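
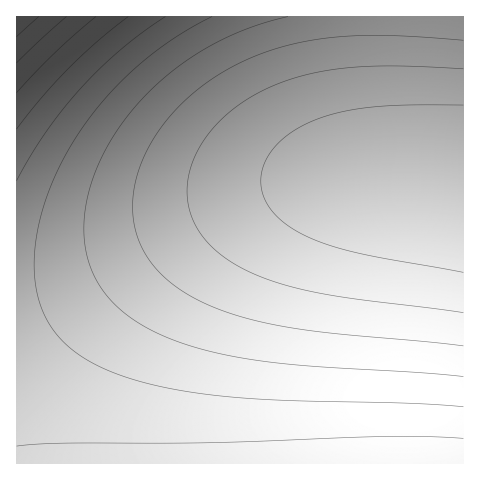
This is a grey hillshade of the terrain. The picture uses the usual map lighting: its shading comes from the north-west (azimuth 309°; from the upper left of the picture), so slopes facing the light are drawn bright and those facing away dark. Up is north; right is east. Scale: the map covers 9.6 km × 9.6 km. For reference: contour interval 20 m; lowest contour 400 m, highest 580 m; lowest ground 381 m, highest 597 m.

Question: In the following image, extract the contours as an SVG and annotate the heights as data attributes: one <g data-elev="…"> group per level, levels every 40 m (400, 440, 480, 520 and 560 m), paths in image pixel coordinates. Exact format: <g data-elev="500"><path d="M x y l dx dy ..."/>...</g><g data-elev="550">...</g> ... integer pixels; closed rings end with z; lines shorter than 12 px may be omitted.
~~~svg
<g data-elev="400"><path d="M463 272l-103-19-27-7-24-8-21-12-15-13-9-16-3-16 4-19 12-17 17-15 24-11 26-8 31-4 35-2 53 0"/></g><g data-elev="440"><path d="M463 346l-168-18-46-9-38-13-17-8-16-10-14-11-11-12-9-13-6-14-4-15-1-16 1-20 6-20 9-20 12-20 16-18 17-17 21-15 22-13 21-9 23-8 25-6 26-4 54-2 77 5"/></g><g data-elev="480"><path d="M463 407l-54-4-151-4-47-4-40-6-42-11-34-14-26-17-19-21-8-15-5-18-3-20 1-21 3-22 5-23 9-24 11-23 13-22 14-21 17-21 18-19 20-17 21-17 22-14 24-12"/></g><g data-elev="520"><path d="M17 129l25-32 27-29 29-27 30-24"/></g><g data-elev="560"><path d="M17 63l49-46"/></g>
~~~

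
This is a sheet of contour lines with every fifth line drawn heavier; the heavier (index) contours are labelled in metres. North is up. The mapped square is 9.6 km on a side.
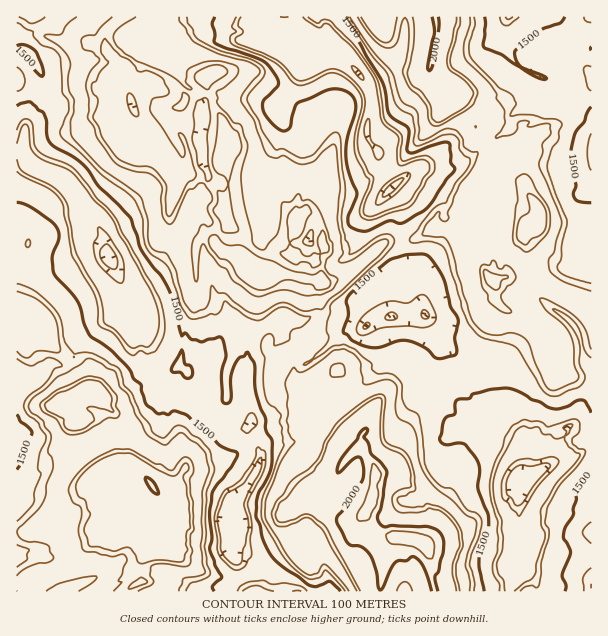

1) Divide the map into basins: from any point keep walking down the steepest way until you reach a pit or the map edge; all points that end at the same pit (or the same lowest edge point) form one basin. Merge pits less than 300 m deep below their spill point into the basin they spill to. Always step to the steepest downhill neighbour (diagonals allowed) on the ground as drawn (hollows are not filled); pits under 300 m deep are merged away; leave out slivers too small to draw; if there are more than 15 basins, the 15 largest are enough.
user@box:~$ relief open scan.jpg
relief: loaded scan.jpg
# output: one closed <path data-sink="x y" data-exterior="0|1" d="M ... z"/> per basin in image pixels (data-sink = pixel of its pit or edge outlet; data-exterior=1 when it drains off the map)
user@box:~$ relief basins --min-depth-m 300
<path data-sink="522 485" data-exterior="0" d="M477 127l-2 1 1 7 10 18 6 5 12-2-12 16-12 4-2 6-10 12 0 7-5 6 1 15-12 13-11-6-10 0-17 11-30 2-30 26-10 4-9 8-14 2-2 3 0 18 3 11-6 13-10 11 6 9-11 6-6 10-1 9 8 12 14 3-4 8-5 25 0 6 7 15 18 5 13 8 3 4-12-7-7 0-11-5-15 5-3 7 12 22 9 10 5-1-6 11-11-1-22 12-3 8 5 15 13 20 7 0 38-18 12-14 1 8-5 13 1 21 8 17 4 3 12 0 1 8 210 0 1-280-13-11-21-6-24-17-28-2 4-6 13-12 3-9-3-15 1-4 6-4 6 0 4-4 0-10-4-8-10-13 0-6-6-15-2-21-11-1-4 4-5-1-12-11-4-9z"/><path data-sink="108 257" data-exterior="0" d="M122 16l-106 1 0 514 14 1 14-4 6 0 10 4 29-2 6-2 19-2 20-9 12 1 9 5 6-1 5 9-3 17-4 5-10 1-7 6 0 21-8 3-6 8 252 0 0-7-12-1-12-20-1-21 5-13-1-8-12 14-38 18-7 0-13-20-5-15 3-8 22-12 11 1 5-9-4-1-9-10 0-3-10-12-2-10 14-9 29 7-11-7-18-5-7-15 0-6 5-25 4-8-14-3-8-12 1-9 6-10 11-6-6-9 10-11 6-13-3-11 1-21-33-8-27 3-11-6-18-17-9-2-10-13-17-16-12-1-13-7-1-5 6-30-7-12 0-4-21-24-16 2-15-17-2-14-5-6 0-25 7-9 2-8-10-12-4-13 5-9 13-10z"/><path data-sink="392 188" data-exterior="0" d="M435 16l-302 1 8 14 23-1 8 12 0 6 6 5 2 10 9 9 16 8 7 18 2 10 10 17 2 31 19 8 16 4 17 14 2 16 10 13 9 7 4-6 6 0 9 7 4 11 2 19-16 21-1 9 23 3 29-17 25-23 30-2 17-11 10 0 11 6 12-13-1-15 5-6 0-7 7-8 5-10 12-4 10-13-1-2-12 0-11-17-3-12 7-1 5-4 0-6-7-9-22-12-28-22 0-11 6-24z"/><path data-sink="509 17" data-exterior="1" d="M591 16l-154 0-1 23-6 24 0 11 7 6 25 18 11 5 14 14 0 6-9 5 4 3 4 9 6 6 9 6 6-4 11 1 2 21 6 15 0 6 12 16 2 15-4 4-6 0-6 4-1 4 3 15-3 9-13 12-4 6 28 2 21 16 24 7 12 11z"/>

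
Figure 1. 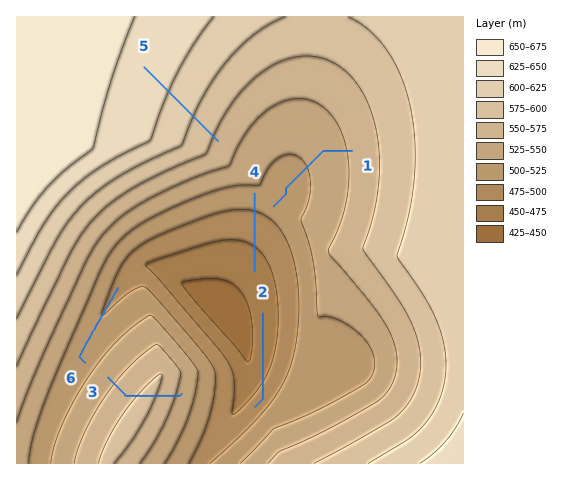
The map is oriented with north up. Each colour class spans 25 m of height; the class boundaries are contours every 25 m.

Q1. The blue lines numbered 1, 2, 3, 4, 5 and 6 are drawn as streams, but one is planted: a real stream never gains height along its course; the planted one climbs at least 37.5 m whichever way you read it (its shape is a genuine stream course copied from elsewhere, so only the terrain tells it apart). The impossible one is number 3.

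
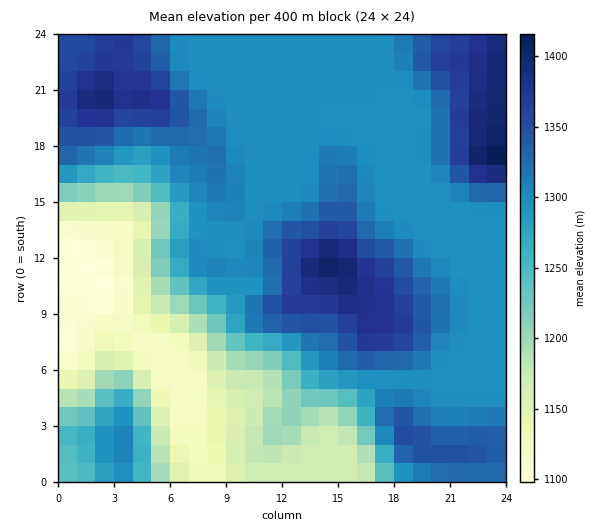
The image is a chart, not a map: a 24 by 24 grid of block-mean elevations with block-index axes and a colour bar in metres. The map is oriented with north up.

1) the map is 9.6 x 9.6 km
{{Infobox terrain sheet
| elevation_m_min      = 1100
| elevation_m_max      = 1420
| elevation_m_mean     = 1280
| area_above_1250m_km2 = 66.5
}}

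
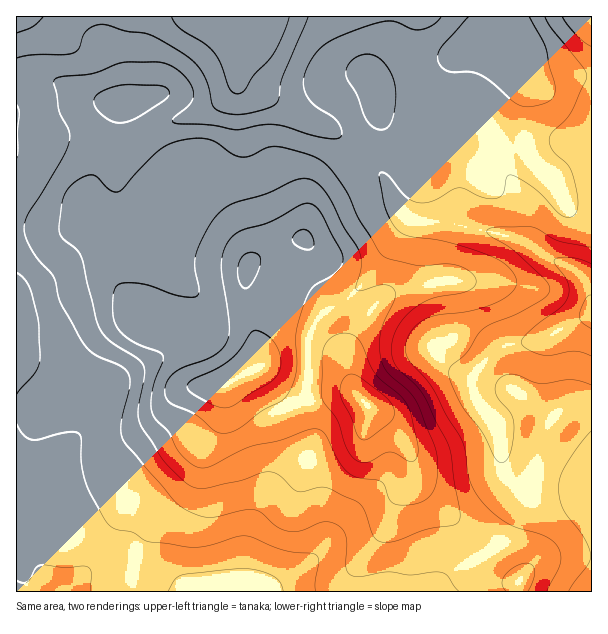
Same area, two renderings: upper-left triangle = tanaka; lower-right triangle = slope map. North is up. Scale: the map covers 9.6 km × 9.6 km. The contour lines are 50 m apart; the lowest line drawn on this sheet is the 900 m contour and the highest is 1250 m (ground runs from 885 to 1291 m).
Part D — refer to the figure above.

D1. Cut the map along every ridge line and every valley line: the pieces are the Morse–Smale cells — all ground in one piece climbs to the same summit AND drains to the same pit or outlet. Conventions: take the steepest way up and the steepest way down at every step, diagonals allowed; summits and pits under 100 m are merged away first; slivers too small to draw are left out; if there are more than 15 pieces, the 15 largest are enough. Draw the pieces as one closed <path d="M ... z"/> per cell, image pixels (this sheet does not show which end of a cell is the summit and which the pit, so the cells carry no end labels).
<path d="M591 16l-109 0 0 33-12 0-17 7-39 8-31 14-5 5 0 40-16 23-46 42-8 19-4 32-17 3-30 16-9 8-2 10 1 24 11 44 0 24 6 4 16 24 7 7 9 1 40-10 18 0 15 14 17 10 17 20 7 15 5 21 6 14 10 11 39 35 20 32 11 11 12 5 7-1-1 11 73-1z"/><path d="M89 224l-9 0-18 6-18 0-11-2-17 0 1 364 501-1 0-9-17-5-11-11-20-32-39-35-10-11-6-14-5-21-7-15-17-20-17-10-15-14-18 0-46 10-10-8-16-24-6-4-10 4-27 14-9-2-6-7-14-39-7-7-12-5-23-1-7-3-7-7-22-39-10-34-6-9z"/><path d="M480 16l-463 0-1 211 46 3 18-6 12 2 12 16 10 34 22 39 7 7 7 3 23 1 12 5 7 7 6 12 12 31 9 5 6-1 34-19-3-33-10-42 0-15 2-10 9-8 22-12 25-7 4-32 8-19 46-42 16-23 0-40 5-5 31-14 39-8 17-7 12 0z"/>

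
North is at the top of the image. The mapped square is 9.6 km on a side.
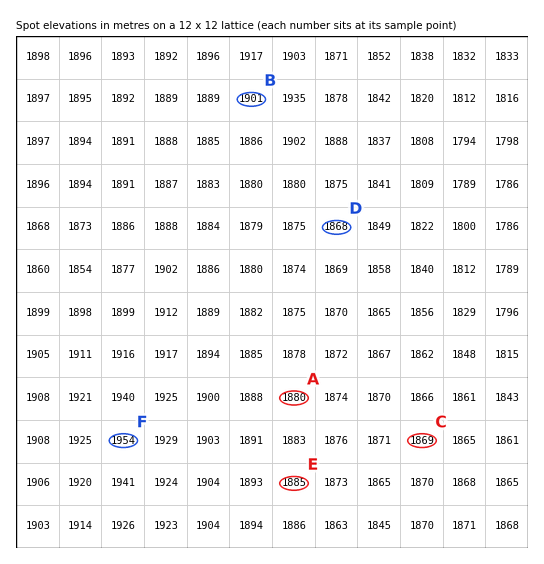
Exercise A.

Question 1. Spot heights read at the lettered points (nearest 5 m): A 1880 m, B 1900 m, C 1870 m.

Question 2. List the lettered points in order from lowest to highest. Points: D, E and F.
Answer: D E F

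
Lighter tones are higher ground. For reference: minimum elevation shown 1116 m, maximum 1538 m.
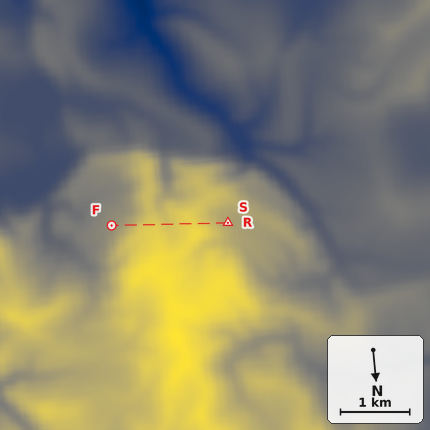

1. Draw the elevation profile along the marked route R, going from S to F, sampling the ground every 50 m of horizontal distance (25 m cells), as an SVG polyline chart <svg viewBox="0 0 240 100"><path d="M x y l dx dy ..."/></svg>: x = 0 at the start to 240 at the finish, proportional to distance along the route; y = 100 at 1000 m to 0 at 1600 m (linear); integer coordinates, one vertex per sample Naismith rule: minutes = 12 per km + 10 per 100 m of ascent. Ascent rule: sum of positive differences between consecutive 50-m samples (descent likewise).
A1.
<svg viewBox="0 0 240 100"><path d="M0 32l7-1 7-1 7-2 8-2 7-2 7-2 7-2 7-1 7-2 7 0 8 0 7 0 7 1 7 1 7 1 7 1 7 1 8 0 7-1 7-1 7-1 7 0 7 0 7 1 8 2 7 2 7 3 7 3 7 3 7 2 7 2 8 1 7 2 4 0"/></svg>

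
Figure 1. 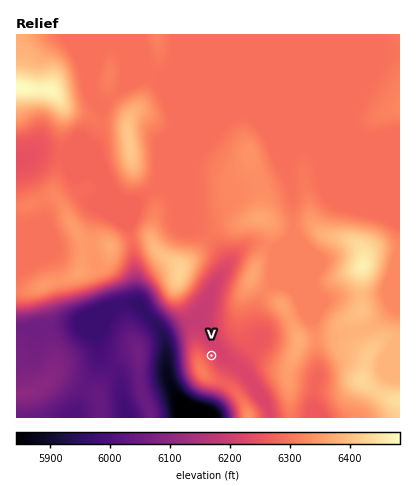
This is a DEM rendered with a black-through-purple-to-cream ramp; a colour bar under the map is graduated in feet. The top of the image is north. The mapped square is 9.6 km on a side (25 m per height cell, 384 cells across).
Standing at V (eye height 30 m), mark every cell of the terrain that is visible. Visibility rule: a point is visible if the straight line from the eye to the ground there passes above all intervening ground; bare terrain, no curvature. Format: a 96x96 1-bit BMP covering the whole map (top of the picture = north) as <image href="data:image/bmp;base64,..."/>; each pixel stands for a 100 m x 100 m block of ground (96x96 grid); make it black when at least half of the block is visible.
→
<image width="96" height="96" href="data:image/bmp;base64,Qk2+BAAAAAAAAD4AAAAoAAAAYAAAAGAAAAABAAEAAAAAAIAEAAATCwAAEwsAAAIAAAAAAAAA////AAAAAAD/8AAAAAABwfgAAB7/+AAAAAAB4/gAAB7/+AAAAAAB//AAAD7//AAAAAAB//AAAH7//gAAAAAD//AAAf///wAAAAAD//AAAfj//4AAAAAH//AAPAD//8AAAAAH//AAPAD//+AAAAAf//AAfAD//+AAAAB///AAfAD//+AAAAH///AAfAD///AAAAP///AAPgD///AAAAP///AAPgD///gAAAf///gAHgD///gAAAf///gADgD///wAAAf///gABwD///8AAAf///wAAwD////gAA////wAAQD////4AA////wAAAD////8AA////4AAAD////+AB////wAAAD////+AB////wAAAD////+AD////wAAAD////+AP////gAAAD////+Af////gAAAD////+B/////AACAD/////H/////AAHAD//////////+AAHAD/////z////8AAHAD/////h////8AAHAD/////B////wAAHAAP////A////gAAHAAD////A///+AAAPgAB////Af//8AAAfgAAB///AP/94AAAfgAAAf//AH/84AAA/gAAAP/+AD/+AAAAfgAAAOf+AD/+AAAAfAAAAGP8AB//AAAAfAAAAEH8AAf/gAAAPAAAAEH8AAP/gAAAPAAAAAH4AAD/wAAAPAAAAAD4AAD/wAAH/AAAAADwAAD/4AA/+AAAAABwAAD/4AB/8AAAAAAAAAD/8AD/gAAAAAAAAAD/+ADwAAAAAAAAAAD//ADgAAAAAAAAAAD//gDAAAAAAAAAAAD4fAAAAAAAAAAAAADwAAAAAAAAAAAAAAHwAAAAAAAAAAAAAAHwAAAAAAAAAAAAAAH4AAAAAAAAAAAAAAH4AAAAAAAAAAAAAAH4AAAAAAAAAAAAAAH4AAAAAAAAAAAAAAH8AAAAAAAAAAAAAAH8AAAAAAAAAAAAAAHsAAAAAAAAAAAAAAHEAAAAAAAAAAAAAAEEAAAAAAAAAAAAAAACAAAAAAAAAAAAAAACAAAAAAAAAAAAAAAAAAAAAAAAAAAAAAAAAAAAAAAAAAAAAAAAAAAAAAAAAAAAAAAAAAAAAAAAAAAAAAAAAAAAAAAAAAAAAAAAAAAAAAAAAAAAAAAAAAAAAAAAAAAAAAAAAAAAAAAAAAAAAAAAAAAAAAAAAAAAAAAAAAAAAAAcAAAAAAAAAAAAAAD8AAAAAAAAAAAAAAD8AAAAAAAAAAAAAAD8AAAAAAAAAAAAAAD8AAAAAAAAAAAAAAD8AAAAAAIAAAAAAAD8AAAAAAIAAAAAAAD8AAAAAAYAAAAAAADgAAAAAAYAAAAAAAAAAAAAAAYAAAAAAAAAAAAAAAYAAAAAAAAAAAAAAAYAAAAAAAAAAAAAAAYAAAAAAAAAAAAAAAYAAAAAAAAAAAAAAAYAAAAAAAAAAAAAAAYAAAAAAAAAAAAAAAYAAAAAAAAAAAAAAAYAAAAAAAAAAAAAAAYAAAAAAAAAAAAAAA4AAAAAAAAAAAAAAA4AAAAAAAAAAAAAAA8AAAAAAAA="/>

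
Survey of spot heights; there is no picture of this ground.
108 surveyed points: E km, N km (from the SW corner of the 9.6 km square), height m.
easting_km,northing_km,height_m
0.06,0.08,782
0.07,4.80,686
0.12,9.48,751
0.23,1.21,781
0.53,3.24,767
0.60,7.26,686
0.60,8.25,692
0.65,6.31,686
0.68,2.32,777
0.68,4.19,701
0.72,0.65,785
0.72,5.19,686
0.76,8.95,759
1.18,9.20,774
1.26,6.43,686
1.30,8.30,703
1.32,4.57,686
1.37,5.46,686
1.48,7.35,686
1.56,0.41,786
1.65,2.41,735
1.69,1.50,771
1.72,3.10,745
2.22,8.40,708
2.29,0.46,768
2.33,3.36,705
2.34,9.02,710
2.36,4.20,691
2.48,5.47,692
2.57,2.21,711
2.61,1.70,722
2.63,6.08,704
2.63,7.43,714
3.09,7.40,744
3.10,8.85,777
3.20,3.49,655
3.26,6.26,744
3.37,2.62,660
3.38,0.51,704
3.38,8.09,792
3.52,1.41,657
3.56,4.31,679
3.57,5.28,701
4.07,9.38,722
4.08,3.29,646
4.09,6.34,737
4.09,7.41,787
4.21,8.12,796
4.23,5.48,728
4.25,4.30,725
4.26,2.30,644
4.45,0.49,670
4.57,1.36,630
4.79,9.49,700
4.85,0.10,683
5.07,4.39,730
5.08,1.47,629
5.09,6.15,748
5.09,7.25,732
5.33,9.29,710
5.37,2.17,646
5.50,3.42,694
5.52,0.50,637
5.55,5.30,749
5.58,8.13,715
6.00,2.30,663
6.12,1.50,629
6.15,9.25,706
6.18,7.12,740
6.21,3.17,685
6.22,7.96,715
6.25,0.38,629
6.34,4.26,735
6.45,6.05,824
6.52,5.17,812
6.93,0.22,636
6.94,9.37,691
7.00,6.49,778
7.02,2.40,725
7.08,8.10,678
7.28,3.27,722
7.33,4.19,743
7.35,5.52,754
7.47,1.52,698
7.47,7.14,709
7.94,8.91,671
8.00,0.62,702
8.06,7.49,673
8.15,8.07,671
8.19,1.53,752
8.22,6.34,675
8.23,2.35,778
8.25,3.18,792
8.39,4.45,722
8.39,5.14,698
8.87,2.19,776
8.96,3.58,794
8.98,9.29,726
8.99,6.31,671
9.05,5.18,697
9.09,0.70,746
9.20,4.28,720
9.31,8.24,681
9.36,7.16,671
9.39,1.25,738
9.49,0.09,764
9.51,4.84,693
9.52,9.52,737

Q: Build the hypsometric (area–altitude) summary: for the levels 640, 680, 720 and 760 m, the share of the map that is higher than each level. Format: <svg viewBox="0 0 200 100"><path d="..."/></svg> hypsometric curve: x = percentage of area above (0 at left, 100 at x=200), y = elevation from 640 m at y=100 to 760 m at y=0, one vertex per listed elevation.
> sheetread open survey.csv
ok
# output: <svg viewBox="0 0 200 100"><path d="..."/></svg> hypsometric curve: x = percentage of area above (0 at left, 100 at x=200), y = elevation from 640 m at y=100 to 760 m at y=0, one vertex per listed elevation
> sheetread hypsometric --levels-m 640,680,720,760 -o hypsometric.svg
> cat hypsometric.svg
<svg viewBox="0 0 200 100"><path d="M190 100l-34-33-69-34-49-33"/></svg>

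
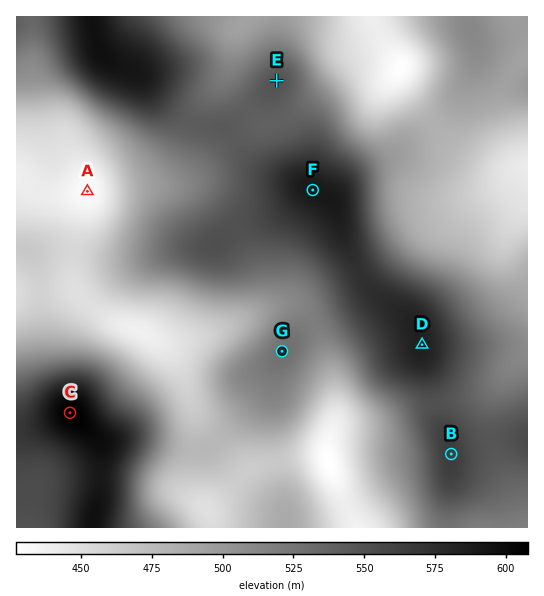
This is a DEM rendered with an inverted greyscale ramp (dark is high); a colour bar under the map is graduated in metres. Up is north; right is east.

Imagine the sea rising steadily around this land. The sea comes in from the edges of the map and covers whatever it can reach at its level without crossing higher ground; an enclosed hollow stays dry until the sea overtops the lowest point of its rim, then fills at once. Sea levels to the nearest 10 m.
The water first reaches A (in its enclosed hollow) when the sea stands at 440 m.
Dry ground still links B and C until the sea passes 480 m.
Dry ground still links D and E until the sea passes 540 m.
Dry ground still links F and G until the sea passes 520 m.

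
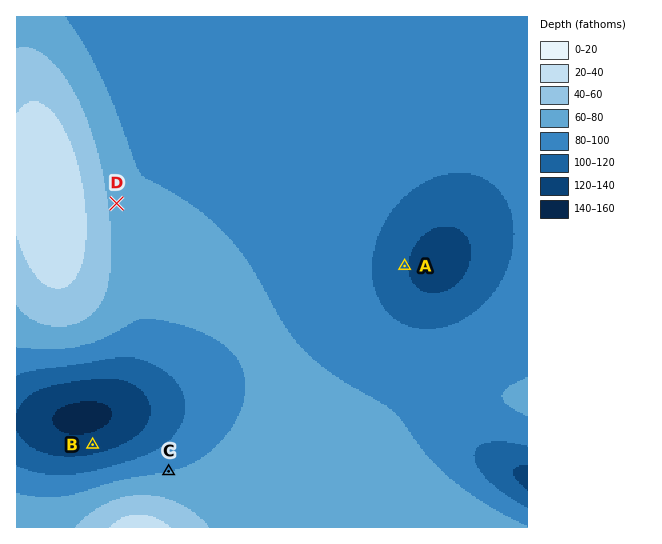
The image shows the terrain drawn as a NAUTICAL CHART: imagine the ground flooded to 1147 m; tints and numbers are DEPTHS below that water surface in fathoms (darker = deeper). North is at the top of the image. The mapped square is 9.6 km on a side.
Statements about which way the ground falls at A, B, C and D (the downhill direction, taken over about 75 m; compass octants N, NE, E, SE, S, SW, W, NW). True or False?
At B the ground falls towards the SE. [False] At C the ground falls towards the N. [True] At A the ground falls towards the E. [True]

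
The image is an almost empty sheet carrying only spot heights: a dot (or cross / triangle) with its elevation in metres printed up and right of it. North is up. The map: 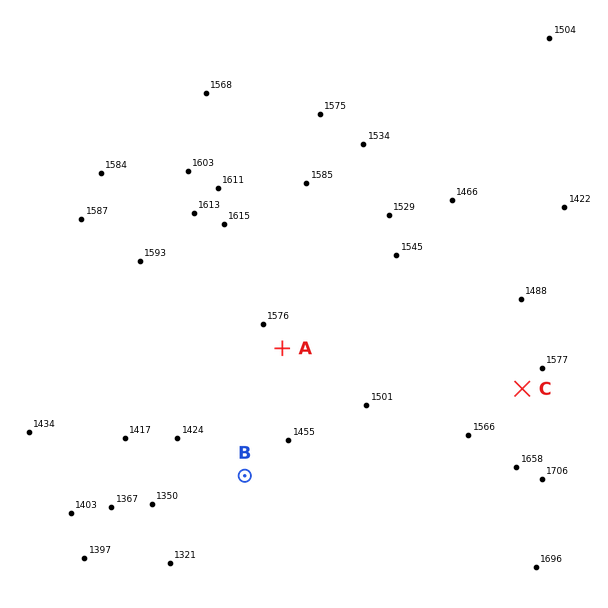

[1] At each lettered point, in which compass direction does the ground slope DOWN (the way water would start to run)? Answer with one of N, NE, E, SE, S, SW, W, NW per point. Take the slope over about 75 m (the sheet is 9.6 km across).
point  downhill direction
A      S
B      SW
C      NW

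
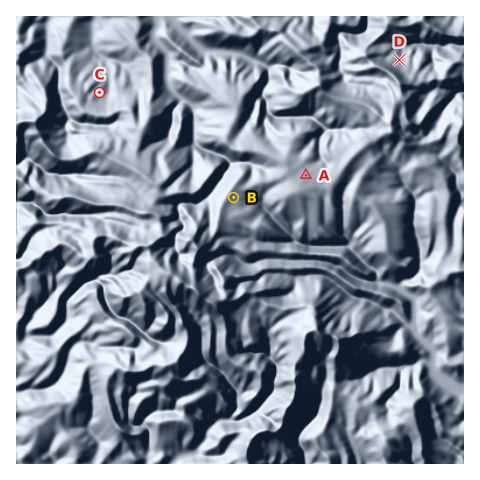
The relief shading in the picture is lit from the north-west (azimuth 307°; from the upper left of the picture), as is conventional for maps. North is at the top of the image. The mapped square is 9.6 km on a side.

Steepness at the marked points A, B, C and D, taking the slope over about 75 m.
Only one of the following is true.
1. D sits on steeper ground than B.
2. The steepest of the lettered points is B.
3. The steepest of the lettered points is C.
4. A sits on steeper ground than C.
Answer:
1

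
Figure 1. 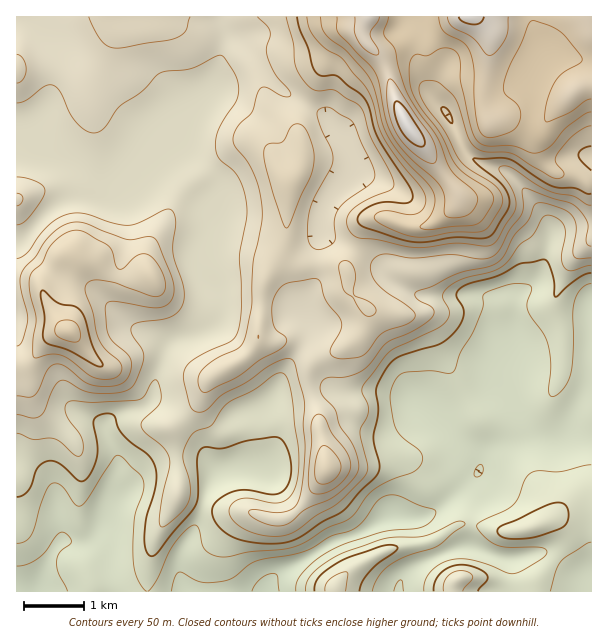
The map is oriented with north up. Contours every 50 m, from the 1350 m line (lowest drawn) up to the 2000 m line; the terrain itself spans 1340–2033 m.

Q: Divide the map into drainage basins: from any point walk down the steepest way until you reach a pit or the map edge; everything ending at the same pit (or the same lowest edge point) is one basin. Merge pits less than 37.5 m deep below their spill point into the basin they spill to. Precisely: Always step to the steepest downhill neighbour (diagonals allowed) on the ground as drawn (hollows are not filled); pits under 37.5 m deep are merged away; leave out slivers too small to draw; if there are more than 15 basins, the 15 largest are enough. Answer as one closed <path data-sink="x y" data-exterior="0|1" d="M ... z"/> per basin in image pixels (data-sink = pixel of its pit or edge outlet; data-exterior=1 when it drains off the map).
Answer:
<path data-sink="266 591" data-exterior="1" d="M591 16l-575 1 0 348 13-1 11-16 13-12 9-5 7 0 15 17 15 16 6 3 8 0 27-13 12-2 16 4 35 20 9 1-6 6-7 19-29 24 5 15 3 26 0 28-26 51-4 24-1 22 186 0 4-8 10-12 40-22 45-9 27-17 17 0 30 8 25-4 21-10 21-19 11-5 8 0z"/><path data-sink="36 591" data-exterior="1" d="M69 331l-7 0-9 5-13 12-11 16-13 2 0 225 130 1 6-46 26-51 0-28-3-26-5-15 29-24 6-16 6-8-26-11-17-11-16-4-12 2-27 13-8 0-6-3z"/><path data-sink="399 591" data-exterior="1" d="M554 522l-9 0-14 6-22 4-33-8-17 0-27 17-40 7-21 10-24 14-10 12-3 7 118 1 2-8 5-6 6-1 26 1 15 5 22 0 8-4 23-28 3-15-3-9z"/><path data-sink="591 591" data-exterior="1" d="M591 494l-7 0-11 5-21 19-5 3 7 1 5 5 3 13-8 18-18 20 0 14 56-1z"/>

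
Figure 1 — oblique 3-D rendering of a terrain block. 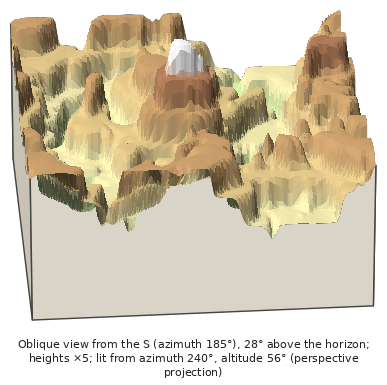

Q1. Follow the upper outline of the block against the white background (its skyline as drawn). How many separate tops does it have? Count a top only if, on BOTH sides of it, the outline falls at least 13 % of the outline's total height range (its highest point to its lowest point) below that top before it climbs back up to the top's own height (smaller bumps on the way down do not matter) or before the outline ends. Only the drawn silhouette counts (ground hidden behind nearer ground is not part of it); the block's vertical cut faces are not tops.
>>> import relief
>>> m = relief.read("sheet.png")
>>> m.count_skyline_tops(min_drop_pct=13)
2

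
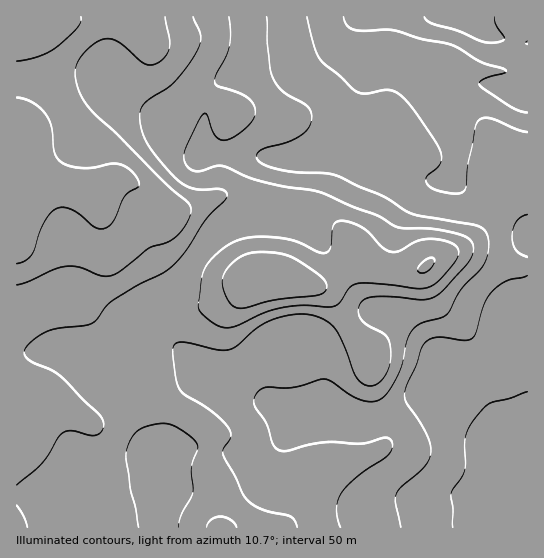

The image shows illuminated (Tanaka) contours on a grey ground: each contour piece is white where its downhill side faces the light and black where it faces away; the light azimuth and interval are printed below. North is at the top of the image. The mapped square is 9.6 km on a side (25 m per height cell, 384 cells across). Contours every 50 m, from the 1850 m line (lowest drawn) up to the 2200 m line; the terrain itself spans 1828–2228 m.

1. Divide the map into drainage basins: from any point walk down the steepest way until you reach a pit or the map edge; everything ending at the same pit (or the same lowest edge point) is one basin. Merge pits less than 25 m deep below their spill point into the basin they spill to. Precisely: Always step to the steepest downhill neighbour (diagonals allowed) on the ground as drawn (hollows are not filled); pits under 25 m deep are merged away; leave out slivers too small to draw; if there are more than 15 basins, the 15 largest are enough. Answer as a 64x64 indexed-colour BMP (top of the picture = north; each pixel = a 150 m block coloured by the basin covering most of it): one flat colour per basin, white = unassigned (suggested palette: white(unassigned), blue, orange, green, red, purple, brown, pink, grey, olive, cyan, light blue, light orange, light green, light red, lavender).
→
<image width="64" height="64" href="data:image/bmp;base64,Qk12CAAAAAAAAHYAAAAoAAAAQAAAAEAAAAABAAQAAAAAAAAIAAATCwAAEwsAABAAAAAAAAAA////ALR3HwAOf/8ALKAsACgn1gC9Z5QAS1aMAMJ34wB/f38AIr28AM++FwDox64AeLv/AIrfmACWmP8A1bDFABERERERERERERERERERERERIiIiIiIiIiIiIiIiIiIiERERERERERERERERERERERESIiIiIiIiIiIiIiIiIiIRERERERERERERERERERERERIiIiIiIiIiIiIiIiIiIhERERERERERERERERERERERESIiIiIiIiIiIiIiIiIiERERERERERERERERERERERERIiIiIiIiIiIiIiIiIiIRERERERERERERERERERERERESIiIiIiIiIiIiIiIiIhEREREREREREREREREREREREREiIiIiIiIiIiIiIiIiERERERERERERERERERERERERERIiIiIiIiIiIiIiIiIRERERERERERERERERERERERERERIiIiIiIiIiIiIiIhERERERERERERERERERERERERERERESIiIiIiIiIiIiEREREREREREREREREREREREREREREREiIiIiIiIiIiIRERERERERERERERERERERERERERERESIiIiIiIiIiIhERERERERERERERERERERERERERERERIiIiIiIiIiIiEREREREREREREREREREREREREREREREiIiIiIiIiIiIRERERERERERERERERERERERERERERESIiIiIiIiIiIhERERERERERERERERERERERERERERESIiIiIiIiIiIiERERERERERERERERERERERERERERERIiIiIiIiIiIiIREREREREREREREREREREREREREREREiIiIiIiIiIiIhERERERERERERERERERERERERERERESIiIiIiIiIiIiERERERERERERERERERERERERERERERIiIiIiIiIiIiIREREREREREREREREREREREREREREREiIiIiIiIiIiIhERERERERERERERERERERERERERERESIiIiIiIiIiIiERERERERERERERERERERERERERERERIiIiIiIiIiIiIRERERERERERERERERERERERERERERESIiIiIiIiIiIhERERERERERERERERERERERERERERERIiIiIiIiIiIiERERERERERERERERERERERERERERERESIiIiIiIiIiIREREREREREREREREREREREREREREREREiIiIiIiIiIhERERERERERERERERERERERERERERERESIiIiIiIiIiERERERERERERERERERERERERERERERERIiIiIiIiIiIREREREREREREREREREREREREREREREREiIiIiIiIiIhERERERERERERERERERERERERERERERESIiIiIiIiIiEREREREREREREREREREREREREREREREREiIiIiIiIiIREREREREREREREREREREREREREREREREREiIiIiIiIhERERERERERERERERERERERERERERERERERIiIiIiIiERERERERERERERERERERERERERERERERERERIiIiIiIRERERERERERERERERERERERERERERERERERERIiIiIhERERERERERERERERERERERERERERERERERERERIiIiEREREREREREREREREREREREREREREREREREREREiIiIRERERERERERERERERERERERERERERERERERERERIiIhERERERERERERERERERERERERERERERERERERERESIiEREREREREREREREREREREREREREREREREREREREREiIRERERERERERERERERERERERERERERERERERERERESIhEREREREREREREREREREREREREREREREREREREREREiERERERERERERERERERERERERERERERERERERERERERERERERERERERERERERERERERERERERERERERERERERERERERERERERERERERERERERERERERERERERERERERERERERERERERERERERERERERERERERERERERERERERERERERERERERERERERERERERERERERERERERERERERERERERERERERERERERERERERERERERERERERERERERERERERERERERERERERERERERERERERERERERERERERERERERERERERERERERERERERERERERERERERERERERERERERERERERERERERERERERERERERERERERERERERERERERERERERERERERERERERERERERERERERERERERERERERERERERERERERERERERERERERERERERERERERERERERERERERERERERERERERERERERERERERERERERERERERERERERERERERERERERERERERERERERERERERERERERERERERERERERERERERERERERERERERERERERERERERERERERERERERERERERERERERERERERERERERERERERERERERERERERERERERERERERERERERERERERERERERERERERERERERERERERERERERERERERERERERERERERERERERERERERERERERERERERERERERERERERERERERERERERERERERERERERERERERERERERERERERERERERERERERERERERERERERERERERERERERERERERERERERERERERERERERERERERERERERERERERERERERERERERERERERER"/>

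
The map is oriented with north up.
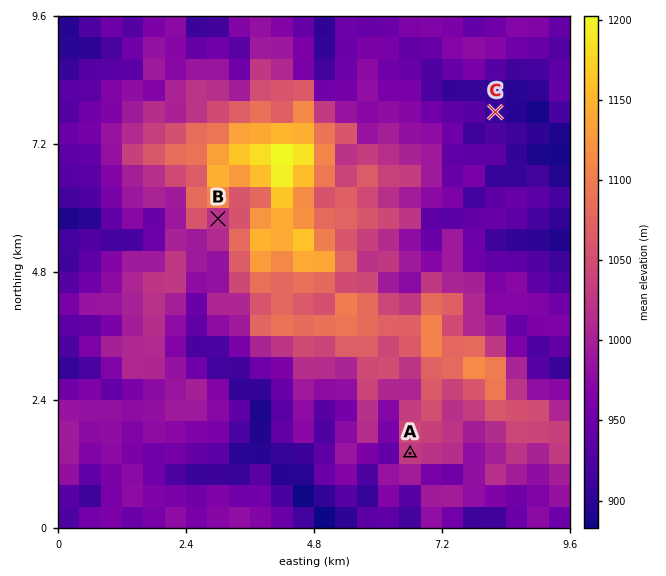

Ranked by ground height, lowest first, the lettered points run C B A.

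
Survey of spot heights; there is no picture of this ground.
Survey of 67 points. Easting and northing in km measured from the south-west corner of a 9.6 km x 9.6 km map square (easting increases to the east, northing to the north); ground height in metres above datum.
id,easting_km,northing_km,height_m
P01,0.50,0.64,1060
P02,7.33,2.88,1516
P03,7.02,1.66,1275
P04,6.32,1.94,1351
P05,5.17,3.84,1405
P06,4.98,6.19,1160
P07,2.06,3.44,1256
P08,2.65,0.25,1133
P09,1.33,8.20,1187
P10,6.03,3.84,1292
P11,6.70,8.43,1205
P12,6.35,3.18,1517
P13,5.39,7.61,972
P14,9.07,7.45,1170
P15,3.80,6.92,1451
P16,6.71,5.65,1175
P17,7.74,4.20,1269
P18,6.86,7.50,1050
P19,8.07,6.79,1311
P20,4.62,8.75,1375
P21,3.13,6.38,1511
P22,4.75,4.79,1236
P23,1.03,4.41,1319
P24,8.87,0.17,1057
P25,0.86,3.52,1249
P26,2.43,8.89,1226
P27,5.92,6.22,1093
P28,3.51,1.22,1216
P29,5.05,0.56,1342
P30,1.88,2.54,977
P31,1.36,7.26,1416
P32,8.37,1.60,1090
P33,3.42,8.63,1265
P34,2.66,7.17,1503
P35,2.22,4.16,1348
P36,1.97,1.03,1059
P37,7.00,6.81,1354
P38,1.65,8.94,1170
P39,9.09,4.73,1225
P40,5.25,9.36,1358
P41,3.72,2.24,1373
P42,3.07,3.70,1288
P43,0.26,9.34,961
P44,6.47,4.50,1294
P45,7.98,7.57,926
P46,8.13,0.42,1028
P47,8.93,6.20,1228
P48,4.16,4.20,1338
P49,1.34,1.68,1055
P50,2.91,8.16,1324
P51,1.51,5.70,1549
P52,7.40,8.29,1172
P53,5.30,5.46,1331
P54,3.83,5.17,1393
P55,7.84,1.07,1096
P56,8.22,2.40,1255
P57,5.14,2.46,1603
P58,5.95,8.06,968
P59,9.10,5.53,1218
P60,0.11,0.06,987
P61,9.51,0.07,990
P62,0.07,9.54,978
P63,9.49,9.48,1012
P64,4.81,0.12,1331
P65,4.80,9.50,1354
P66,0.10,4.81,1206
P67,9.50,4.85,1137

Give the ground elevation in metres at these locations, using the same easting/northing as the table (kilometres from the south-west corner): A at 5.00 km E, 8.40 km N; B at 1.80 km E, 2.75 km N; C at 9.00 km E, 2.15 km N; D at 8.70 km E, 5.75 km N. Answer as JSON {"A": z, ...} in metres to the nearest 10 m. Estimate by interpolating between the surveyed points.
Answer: {"A": 1200, "B": 1000, "C": 1040, "D": 1270}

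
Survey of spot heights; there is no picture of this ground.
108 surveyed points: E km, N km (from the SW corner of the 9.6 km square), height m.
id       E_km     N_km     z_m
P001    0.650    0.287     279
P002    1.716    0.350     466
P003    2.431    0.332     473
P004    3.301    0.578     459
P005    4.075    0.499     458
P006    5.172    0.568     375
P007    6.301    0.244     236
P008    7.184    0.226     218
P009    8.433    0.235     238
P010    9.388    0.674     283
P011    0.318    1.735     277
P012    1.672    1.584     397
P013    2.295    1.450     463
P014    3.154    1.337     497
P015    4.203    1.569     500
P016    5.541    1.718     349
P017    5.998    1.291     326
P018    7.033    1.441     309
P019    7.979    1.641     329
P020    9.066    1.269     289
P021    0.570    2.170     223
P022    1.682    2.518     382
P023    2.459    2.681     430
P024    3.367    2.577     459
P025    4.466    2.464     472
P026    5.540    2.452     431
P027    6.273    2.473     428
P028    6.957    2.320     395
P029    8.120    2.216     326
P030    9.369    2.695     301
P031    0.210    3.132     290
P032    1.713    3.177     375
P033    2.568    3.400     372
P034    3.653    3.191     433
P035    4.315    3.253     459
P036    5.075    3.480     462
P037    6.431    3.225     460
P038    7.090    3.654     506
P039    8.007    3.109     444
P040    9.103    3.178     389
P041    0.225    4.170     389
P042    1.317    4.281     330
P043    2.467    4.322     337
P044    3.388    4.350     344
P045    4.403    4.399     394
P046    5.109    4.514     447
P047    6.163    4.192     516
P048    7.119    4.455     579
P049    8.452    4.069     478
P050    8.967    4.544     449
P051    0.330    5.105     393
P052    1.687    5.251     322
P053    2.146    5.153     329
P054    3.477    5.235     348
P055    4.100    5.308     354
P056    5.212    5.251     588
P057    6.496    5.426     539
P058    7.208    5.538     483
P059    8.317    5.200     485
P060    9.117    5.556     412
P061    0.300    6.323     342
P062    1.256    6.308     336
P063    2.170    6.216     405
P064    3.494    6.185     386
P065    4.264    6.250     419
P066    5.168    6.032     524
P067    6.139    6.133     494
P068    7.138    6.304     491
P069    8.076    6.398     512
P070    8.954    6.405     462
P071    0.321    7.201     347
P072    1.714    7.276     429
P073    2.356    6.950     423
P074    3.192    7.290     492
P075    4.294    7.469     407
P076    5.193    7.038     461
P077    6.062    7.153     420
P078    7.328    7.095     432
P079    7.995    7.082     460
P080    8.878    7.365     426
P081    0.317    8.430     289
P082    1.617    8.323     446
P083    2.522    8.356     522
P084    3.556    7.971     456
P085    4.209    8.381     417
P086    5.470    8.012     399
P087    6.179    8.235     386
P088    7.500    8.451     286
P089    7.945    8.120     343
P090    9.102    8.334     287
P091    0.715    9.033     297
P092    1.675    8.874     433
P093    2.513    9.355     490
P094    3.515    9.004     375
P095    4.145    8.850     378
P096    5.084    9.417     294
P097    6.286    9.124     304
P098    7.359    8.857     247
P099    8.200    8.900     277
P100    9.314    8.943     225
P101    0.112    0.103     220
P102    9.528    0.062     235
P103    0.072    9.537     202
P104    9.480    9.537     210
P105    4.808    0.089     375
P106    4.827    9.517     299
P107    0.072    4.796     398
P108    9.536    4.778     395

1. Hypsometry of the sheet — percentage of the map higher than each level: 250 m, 94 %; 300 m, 86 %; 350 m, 68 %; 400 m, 48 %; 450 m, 29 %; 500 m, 10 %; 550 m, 3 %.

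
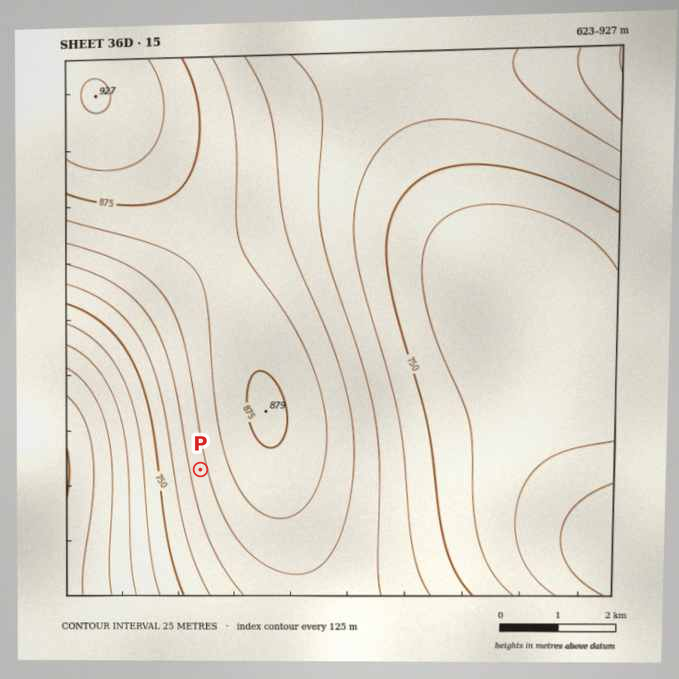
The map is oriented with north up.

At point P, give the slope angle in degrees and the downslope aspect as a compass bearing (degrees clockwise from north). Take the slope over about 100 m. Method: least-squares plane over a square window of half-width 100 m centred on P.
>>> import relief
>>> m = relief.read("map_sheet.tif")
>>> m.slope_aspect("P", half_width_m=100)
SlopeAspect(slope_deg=5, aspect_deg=258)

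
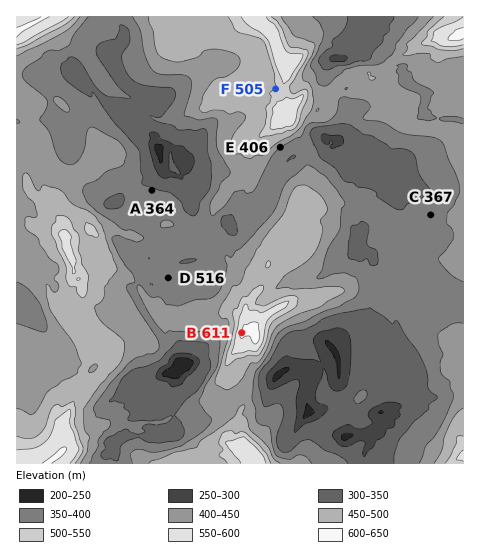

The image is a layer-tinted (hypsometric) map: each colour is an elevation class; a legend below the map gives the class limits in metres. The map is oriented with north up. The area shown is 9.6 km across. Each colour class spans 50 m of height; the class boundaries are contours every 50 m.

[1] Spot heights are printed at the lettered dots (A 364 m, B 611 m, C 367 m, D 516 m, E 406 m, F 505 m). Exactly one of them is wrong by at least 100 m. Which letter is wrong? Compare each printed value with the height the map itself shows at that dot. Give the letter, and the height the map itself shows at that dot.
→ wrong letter D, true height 366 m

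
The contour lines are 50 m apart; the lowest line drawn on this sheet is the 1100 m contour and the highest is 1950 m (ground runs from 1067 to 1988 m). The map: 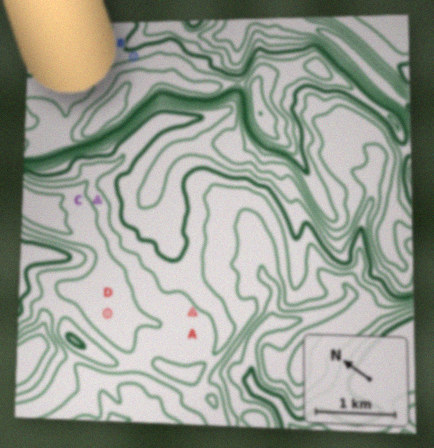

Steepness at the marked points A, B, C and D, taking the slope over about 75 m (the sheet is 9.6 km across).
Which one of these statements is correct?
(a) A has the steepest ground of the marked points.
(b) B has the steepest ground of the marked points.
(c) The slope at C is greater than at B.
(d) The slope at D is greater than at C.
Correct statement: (b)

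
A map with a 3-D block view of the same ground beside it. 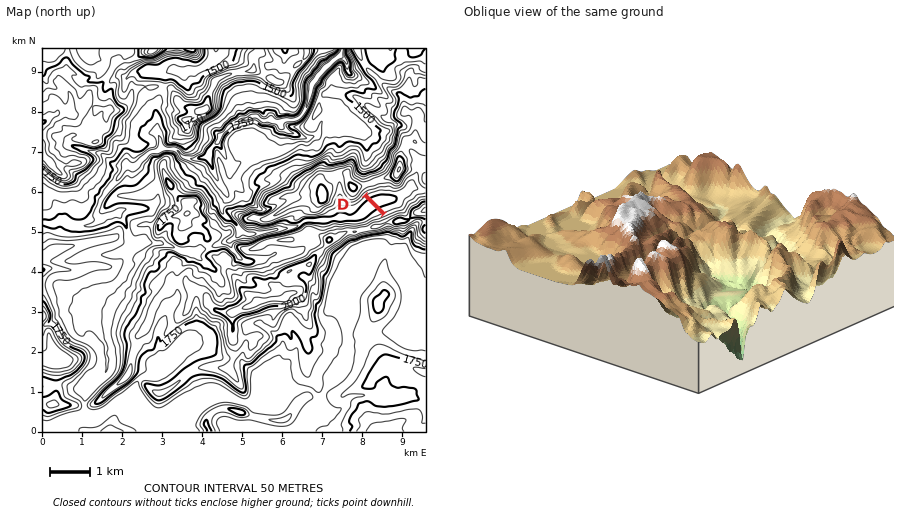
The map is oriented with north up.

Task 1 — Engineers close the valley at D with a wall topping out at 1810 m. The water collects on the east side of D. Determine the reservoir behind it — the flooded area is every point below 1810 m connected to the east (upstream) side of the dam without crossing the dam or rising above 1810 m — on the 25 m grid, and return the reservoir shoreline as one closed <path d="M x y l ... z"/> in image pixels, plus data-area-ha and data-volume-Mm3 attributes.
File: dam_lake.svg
<path d="M414 178l-6 2-3 6-7 4-4 1-14-2-13 5 19 19 8-4 6-1 8-10 2-1 4-5 6-2-6-12z" data-area-ha="51" data-volume-Mm3="20.45"/>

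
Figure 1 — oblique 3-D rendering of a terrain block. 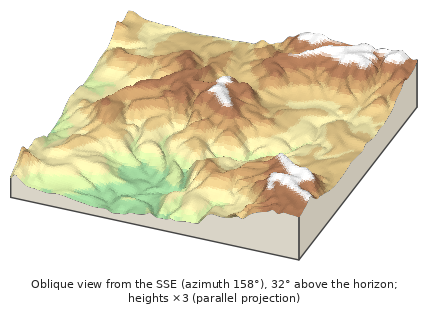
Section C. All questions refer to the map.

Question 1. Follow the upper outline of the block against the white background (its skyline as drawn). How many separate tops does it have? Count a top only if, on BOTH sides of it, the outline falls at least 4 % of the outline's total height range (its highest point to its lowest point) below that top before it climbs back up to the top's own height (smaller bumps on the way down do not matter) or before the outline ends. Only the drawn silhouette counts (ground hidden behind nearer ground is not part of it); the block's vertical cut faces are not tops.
2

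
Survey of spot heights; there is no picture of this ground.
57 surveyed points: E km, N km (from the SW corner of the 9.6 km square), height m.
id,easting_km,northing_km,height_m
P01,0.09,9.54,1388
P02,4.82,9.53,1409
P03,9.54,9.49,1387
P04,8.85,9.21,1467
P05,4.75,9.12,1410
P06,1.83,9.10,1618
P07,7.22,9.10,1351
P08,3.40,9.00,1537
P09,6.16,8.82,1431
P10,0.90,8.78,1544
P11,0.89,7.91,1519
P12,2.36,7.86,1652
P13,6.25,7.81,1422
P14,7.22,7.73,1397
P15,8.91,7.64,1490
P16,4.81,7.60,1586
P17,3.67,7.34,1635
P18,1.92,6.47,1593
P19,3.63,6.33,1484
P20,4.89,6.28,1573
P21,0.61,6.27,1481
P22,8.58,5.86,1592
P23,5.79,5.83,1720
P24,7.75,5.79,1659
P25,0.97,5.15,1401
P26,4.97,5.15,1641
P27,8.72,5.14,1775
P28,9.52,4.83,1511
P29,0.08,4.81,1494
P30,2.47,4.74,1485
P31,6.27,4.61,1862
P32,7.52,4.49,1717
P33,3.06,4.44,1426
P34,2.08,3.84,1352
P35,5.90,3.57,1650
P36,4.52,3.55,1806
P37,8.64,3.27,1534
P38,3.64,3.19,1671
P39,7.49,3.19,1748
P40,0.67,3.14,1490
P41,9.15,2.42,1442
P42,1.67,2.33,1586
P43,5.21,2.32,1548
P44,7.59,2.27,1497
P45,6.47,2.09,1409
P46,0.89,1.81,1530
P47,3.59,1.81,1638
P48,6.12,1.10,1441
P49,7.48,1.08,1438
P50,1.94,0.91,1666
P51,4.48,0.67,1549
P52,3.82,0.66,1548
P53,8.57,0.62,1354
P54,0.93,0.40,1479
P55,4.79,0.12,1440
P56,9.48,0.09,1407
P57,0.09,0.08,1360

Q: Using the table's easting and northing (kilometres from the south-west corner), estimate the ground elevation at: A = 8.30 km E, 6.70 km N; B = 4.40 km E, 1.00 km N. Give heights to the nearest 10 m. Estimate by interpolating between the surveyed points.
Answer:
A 1540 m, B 1470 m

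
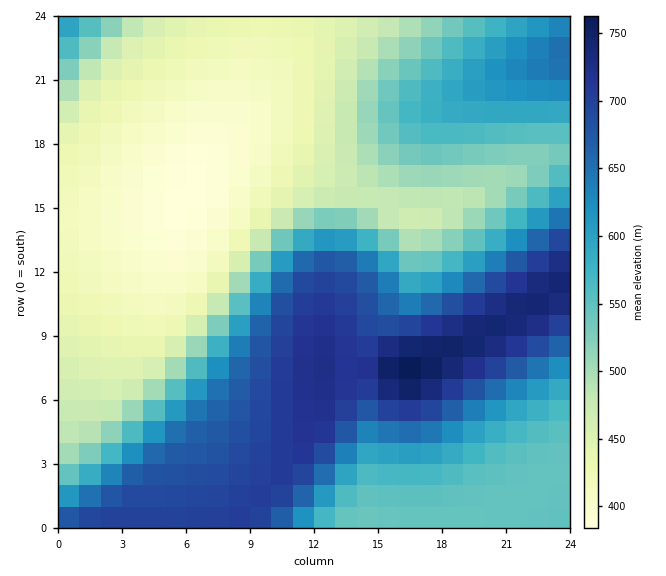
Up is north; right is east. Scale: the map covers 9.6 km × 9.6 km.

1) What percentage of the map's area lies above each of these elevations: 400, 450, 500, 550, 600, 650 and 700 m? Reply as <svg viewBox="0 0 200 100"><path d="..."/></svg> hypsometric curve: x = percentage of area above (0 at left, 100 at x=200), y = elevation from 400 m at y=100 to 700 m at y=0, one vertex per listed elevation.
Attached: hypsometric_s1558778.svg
<svg viewBox="0 0 200 100"><path d="M188 100l-41-17-23-16-27-17-25-17-19-16-28-17"/></svg>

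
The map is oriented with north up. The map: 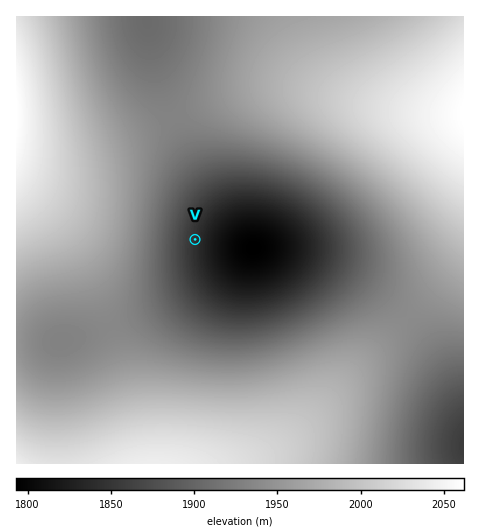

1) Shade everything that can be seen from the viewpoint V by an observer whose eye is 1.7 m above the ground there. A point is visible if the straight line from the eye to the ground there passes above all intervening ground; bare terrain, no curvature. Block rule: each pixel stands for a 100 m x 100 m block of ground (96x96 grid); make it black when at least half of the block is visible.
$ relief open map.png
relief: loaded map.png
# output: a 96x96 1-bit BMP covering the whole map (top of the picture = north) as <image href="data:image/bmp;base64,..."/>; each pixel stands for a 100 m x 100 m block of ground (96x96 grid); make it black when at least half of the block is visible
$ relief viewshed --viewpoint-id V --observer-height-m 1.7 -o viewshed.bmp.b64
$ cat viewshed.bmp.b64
<image width="96" height="96" href="data:image/bmp;base64,Qk2+BAAAAAAAAD4AAAAoAAAAYAAAAGAAAAABAAEAAAAAAIAEAAATCwAAEwsAAAIAAAAAAAAA////AAAAAAAAAAAAAAAAAAAAAAAAAAAAAAAAAAAAAAAAAAAAAAAAAAAAAAAAAAAAAAAAAAAAAAAAAAAAAAAAAAAAAAAAAAAAAAAAAAAAAAAAAAAAAAAAAAAAAAAAAAAAAAAAAAAAAAAAAAD//+AAAAAAAAAAAA////4AAAAAAAAAAAf////AAAAAAAAAAAf////4AAAAAAAAAAP////+AAAAAAAAAAP/////gAAAAAAAAAH/////wAAAAAAAAAH/////8AAAAAAAAAD/////+AAAAAAAAAD//////gAAAAAAAAB//////wAAAAAAAAB//////4AAAAAAAAA//////8AAAAAAAAA//////+AAAAAAAAAf//////AAAAAAAAAf//////gAAAAAAAAP//////wAAAAAAAAP//////4AAAAAAAAH//////8AAAAAAAAH//////+AAAAAAAAD///////AAAAAAAAD///////gAAAAAAAD///////wAAAAAAAD///////4AAAAAAAD///////8AAAAAAAD///////+AAAAAAAB////////AAAAAAAB////////wAAAAAAB////////4AAAAAAB////////+AAAAAAB/////////gAAAAAB/////////4AAAAAB/////////+AAAAAD//////////AAAAAD//////////gAAAAD//////////wAAAAD//////////wAAAAD//////////4AAAAH//////////4AAAAH//////////4AAAAH//////////4AAAAH//////////4AAAAD//////////4AAAAD//////////4AAAAD//////////wAAAAB//////////wAAAAA//////////wAAAAA//////////wAAAAAf/////////gAAAAAf/////////gAAAAAP/////////gAAAAAP/////////AAAAAAH/////////AAAAAAH////////+AAAAAAH////////8AAAAAAD////////4AAAAAAD////////wAAAAAAB////////gAAAAAAB////////AAAAAAAA///////8AAAAAAAAf//////wAAAAAAAAP//////AAAAAAAAAH/////4AAAAAAAAAD/////AAAAAAAAAAA////4AAAAAAAAAAAP//8AAAAAAAAAAAAB/+AAAAAAAAAAAAAAAAAAAAAAAAAAAAAAAAAAAAAAAAAAAAAAAAAAAAAAAAAAAAAAAAAAAAAAAAAAAAAAAAAAAAAAAAAAAAAAAAAAAAAAAAAAAAAAAAAAAAAAAAAAAAAAAAAAAAAAAAAAAAAAAAAAAAAAAAAAAAAAAAAAAAAAAAAAAAAAAAAAAAAAAAAAAAAAAAAAAAAAAAAAAAAAAAAAAAAAAAAAAAAAAAAAAAAAAAAAAAAAAAAAAAAAAAAAAAAAAAAAAAAAAAAAAAAAAAAAAAAAAAAAAAAAAAAAAAAAAAAAAAAAAAAAAAAAAAAAAAAAAAAAAAAAAAAAAAAAAAAAAAAA="/>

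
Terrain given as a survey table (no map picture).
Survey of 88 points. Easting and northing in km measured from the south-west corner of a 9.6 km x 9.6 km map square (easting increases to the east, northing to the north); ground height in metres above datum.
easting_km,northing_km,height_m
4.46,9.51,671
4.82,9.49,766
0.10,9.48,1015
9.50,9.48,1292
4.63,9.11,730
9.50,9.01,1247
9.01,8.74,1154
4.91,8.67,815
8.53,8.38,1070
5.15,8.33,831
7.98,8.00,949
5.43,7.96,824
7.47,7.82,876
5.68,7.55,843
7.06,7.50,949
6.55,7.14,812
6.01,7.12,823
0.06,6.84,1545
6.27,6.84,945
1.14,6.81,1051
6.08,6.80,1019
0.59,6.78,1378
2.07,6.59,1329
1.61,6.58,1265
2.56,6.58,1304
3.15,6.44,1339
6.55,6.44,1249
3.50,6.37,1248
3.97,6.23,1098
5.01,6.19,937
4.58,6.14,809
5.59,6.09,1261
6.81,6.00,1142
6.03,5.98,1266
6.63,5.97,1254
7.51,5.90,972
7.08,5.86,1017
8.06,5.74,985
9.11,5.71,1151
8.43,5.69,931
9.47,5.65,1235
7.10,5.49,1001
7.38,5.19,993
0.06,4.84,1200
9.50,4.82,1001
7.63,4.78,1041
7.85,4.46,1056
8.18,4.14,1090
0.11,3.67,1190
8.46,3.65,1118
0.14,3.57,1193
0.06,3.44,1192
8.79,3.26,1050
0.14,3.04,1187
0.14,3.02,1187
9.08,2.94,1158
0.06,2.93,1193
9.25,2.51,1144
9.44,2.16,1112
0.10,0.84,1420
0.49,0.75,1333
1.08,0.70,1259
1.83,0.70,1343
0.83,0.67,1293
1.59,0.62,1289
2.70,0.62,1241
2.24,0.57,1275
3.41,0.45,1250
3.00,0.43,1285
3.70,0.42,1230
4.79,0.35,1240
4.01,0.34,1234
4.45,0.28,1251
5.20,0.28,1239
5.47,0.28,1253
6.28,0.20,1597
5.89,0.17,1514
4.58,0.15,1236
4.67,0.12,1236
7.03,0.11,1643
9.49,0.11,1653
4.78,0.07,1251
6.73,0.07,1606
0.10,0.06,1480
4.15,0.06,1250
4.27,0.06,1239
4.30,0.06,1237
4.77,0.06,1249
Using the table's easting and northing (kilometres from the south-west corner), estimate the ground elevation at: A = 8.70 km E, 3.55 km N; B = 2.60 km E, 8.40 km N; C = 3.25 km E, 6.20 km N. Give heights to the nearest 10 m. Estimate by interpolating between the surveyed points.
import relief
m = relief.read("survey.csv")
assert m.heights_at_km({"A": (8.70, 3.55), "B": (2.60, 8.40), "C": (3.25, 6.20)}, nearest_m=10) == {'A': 1060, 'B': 980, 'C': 1450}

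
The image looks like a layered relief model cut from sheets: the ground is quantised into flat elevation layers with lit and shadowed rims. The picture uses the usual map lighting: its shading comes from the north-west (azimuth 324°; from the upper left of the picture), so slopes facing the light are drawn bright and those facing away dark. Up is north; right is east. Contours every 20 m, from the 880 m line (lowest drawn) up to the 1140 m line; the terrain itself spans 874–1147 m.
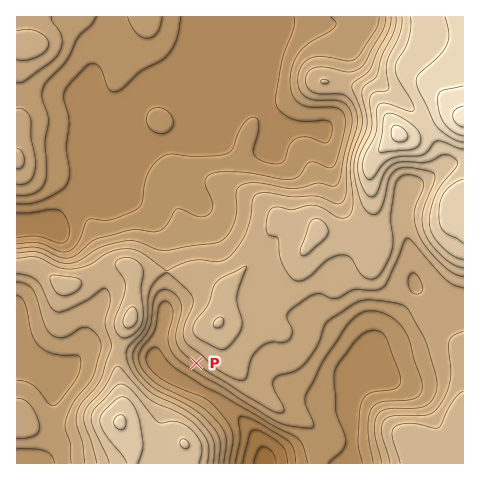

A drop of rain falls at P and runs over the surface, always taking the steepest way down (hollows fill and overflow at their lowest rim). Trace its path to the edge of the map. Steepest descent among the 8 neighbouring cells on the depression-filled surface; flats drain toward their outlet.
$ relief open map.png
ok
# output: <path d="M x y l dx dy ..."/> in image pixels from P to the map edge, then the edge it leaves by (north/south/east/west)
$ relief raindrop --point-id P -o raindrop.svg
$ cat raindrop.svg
<path d="M196 363l-11 12 0 2 8 5 11 10 10 5 10 8 33 32 5 9 3 17"/>
exit: south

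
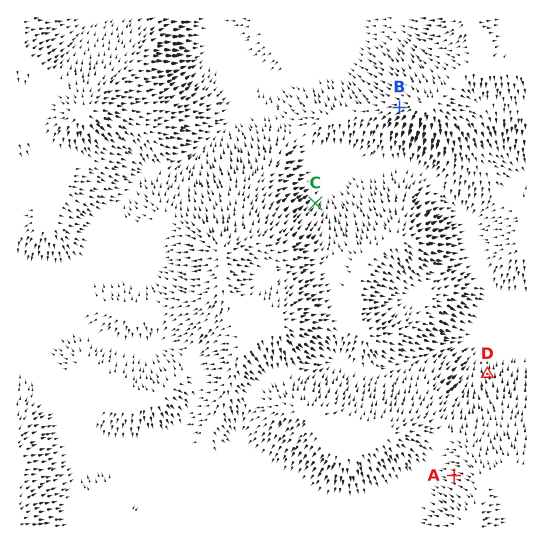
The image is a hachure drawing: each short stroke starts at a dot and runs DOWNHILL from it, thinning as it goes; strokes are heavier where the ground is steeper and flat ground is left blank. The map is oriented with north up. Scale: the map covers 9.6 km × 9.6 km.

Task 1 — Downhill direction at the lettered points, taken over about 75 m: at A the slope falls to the W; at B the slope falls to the W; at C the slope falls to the NE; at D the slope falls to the N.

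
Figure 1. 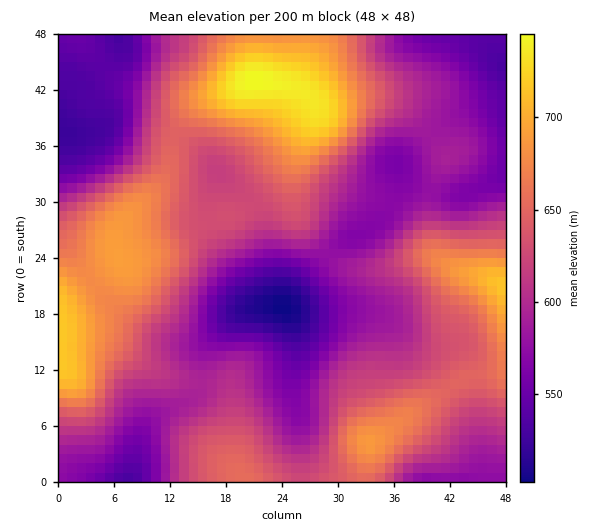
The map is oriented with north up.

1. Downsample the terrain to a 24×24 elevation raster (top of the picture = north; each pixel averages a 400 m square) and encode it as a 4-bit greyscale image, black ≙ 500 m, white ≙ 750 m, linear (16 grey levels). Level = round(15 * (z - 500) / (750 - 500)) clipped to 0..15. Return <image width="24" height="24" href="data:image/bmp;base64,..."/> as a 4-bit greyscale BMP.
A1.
<image width="24" height="24" href="data:image/bmp;base64,Qk2WAQAAAAAAAHYAAAAoAAAAGAAAABgAAAABAAQAAAAAACABAAATCwAAEwsAABAAAAAAAAAAAAAAABEREQAiIiIAMzMzAERERABVVVUAZmZmAHd3dwCIiIgAmZmZAKqqqgC7u7sAzMzMAN3d3QDu7u4A////AEQyNHiZmHeJqWVVVVVDNXiZh2aKuodmVWZURWiIhlV6u6mGZoh1RWZ3dUV5qqqHd7qGVmZnZUVoiZmYiNyXd2ZmVERnd4iZmdyph2VVVDNWd3eImtyphlREMyJFZmeImty6h2QyERE0VVeIm9uqqHUxEAE0VWeJrMu7uYZCIRJFVmibzbu7updUMzRVZ4m7zKq7uph2VVVUVnmqqpq7upiHd3dURGeHeImruoiIiIhlRFVVVlaKqph3iJh2VEVURDRXmZh3iamGVERVQyI1eZh4mruXVEVVVBIjaJiZq83KdVVVUyIjaJq8zd7sl2VVQyIjWKve7u7sqHZVQyIzV5ve/u7bmHZUMiMyRom97d3KhlVDMjMiNnirzMy6hkQzIg=="/>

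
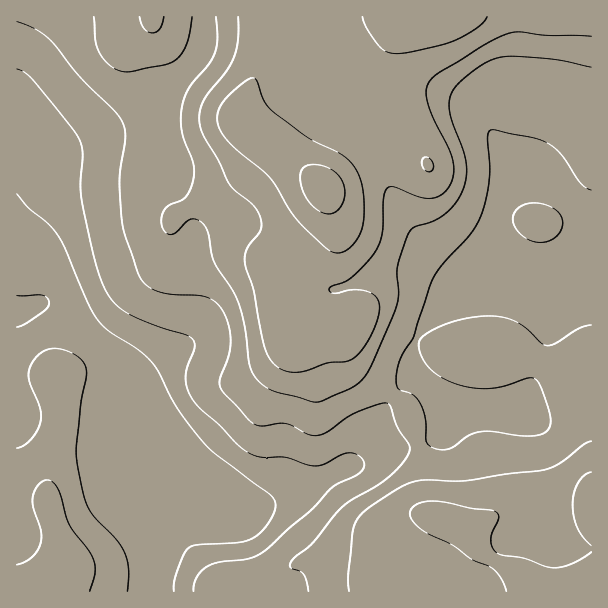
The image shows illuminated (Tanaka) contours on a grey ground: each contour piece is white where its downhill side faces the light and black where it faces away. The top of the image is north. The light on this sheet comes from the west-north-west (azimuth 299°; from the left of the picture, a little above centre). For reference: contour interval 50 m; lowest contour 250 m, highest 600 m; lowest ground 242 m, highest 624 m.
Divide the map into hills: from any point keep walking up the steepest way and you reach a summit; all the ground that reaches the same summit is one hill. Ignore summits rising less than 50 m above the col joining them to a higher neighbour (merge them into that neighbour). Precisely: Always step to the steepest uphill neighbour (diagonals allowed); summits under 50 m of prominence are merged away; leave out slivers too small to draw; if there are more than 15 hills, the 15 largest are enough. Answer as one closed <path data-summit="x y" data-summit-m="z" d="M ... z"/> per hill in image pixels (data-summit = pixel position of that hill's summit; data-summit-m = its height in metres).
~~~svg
<path data-summit="324 188" data-summit-m="624" d="M306 16l-100 0-2 8 0 18-6 15-19 21-22 18-14 18-24 12-74 30-15 10-14 16 0 129 22-7 7 0 14 8 51 44 10 12 7 18 5 37-11 30 0 32 6 18 25 51 2 13-2 25 91 0 1-13-4-37-4-17-6-12 28-5 45-18 32-18 12-4 7-7 10-24 9-14 36-46 3-27 10-23 24-25 18-10 14-4-7-2-50-47-25-38-16-36-7-12-13-13-22-14-16-18-9-21 1-36z"/><path data-summit="591 590" data-summit-m="525" d="M591 284l-9 0-30 10-45-10-12 0-31 8-18 10-24 25-10 23-3 27-36 46-9 14-10 24-7 7-12 4-32 18-45 18-28 5 4 3 4 17 6 58 347 1z"/><path data-summit="432 17" data-summit-m="578" d="M519 16l-212 1 0 9 7 25-1 36 9 21 16 18 22 14 13 13 7 12 16 36 19 30 13 15 46 42 26-4-4-14-3-25 1-30 5-15 9-18 10-12 5 0-5-1-7-7-23-36 0-10 23-21 6-14 3-33z"/><path data-summit="44 587" data-summit-m="370" d="M45 304l-7 0-22 8 0 279 134 1 4-25-2-13-25-51-6-18 0-32 11-30-2-22-6-24-8-14-11-13-40-34z"/><path data-summit="152 17" data-summit-m="508" d="M204 16l-187 0-1 164 14-14 15-10 74-30 24-12 14-18 22-18 19-21 6-15z"/>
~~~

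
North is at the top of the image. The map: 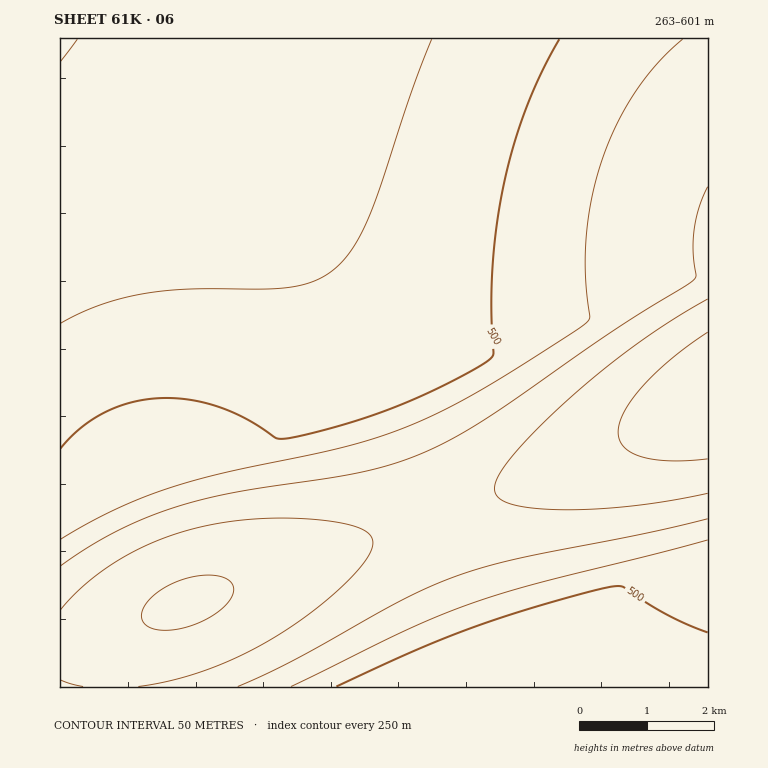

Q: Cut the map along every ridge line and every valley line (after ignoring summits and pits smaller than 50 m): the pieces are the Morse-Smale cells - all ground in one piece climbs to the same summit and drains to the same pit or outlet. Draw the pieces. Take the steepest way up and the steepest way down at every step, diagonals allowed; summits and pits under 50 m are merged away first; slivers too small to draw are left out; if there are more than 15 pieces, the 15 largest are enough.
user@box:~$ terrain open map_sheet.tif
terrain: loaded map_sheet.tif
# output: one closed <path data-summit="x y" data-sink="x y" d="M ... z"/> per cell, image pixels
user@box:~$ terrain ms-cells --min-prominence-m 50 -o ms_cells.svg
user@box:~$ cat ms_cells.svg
<path data-summit="60 39" data-sink="708 396" d="M708 38l-593 1 11 6 34 27 60 59 36 42 32 44 44 69 44 83 15 34 39 106 6 8 140-56 132-60z"/><path data-summit="60 39" data-sink="187 602" d="M114 38l-54 1 0 648 51 0 4-31 9-17 14-14 29-15 54-21 159-52 53-21-42-113-15-34-44-83-44-69-32-44-36-42-60-59-34-27z"/><path data-summit="476 687" data-sink="708 396" d="M708 402l-132 59-143 57 46 121-1 48 230 0z"/><path data-summit="476 687" data-sink="187 602" d="M432 517l-52 20-183 61-54 23-19 18-7 12-5 22 0 14 364 0 3-48-41-111z"/>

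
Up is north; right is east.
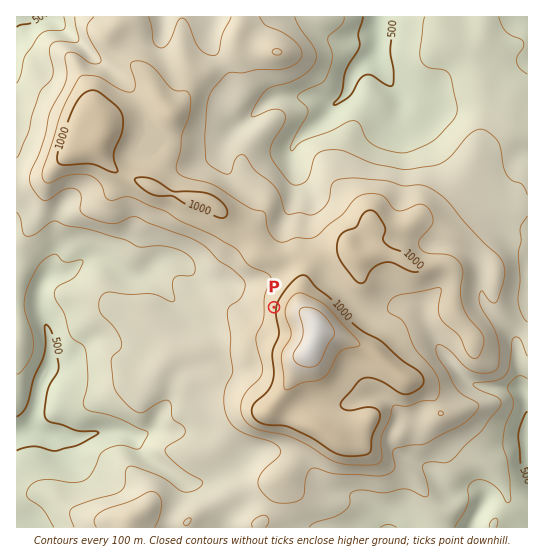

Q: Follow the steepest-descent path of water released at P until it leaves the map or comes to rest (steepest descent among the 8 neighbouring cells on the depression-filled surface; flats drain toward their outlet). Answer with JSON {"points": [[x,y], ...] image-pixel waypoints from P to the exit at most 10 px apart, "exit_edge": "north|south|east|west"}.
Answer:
{"points": [[274, 307], [263, 307], [253, 307], [242, 301], [231, 290], [221, 282], [210, 282], [199, 278], [189, 267], [178, 261], [167, 259], [157, 263], [146, 273], [135, 275], [125, 274], [114, 266], [103, 259], [93, 258], [82, 262], [71, 270], [61, 273], [50, 275], [42, 285], [39, 295], [39, 306], [42, 317], [46, 327], [50, 338], [50, 349], [50, 359], [49, 370], [41, 381], [39, 391], [37, 402], [34, 413], [31, 423], [23, 430], [17, 433]], "exit_edge": "west"}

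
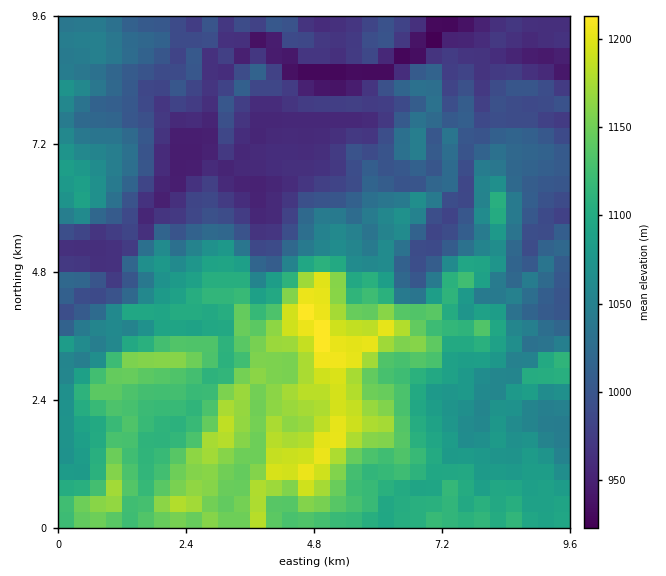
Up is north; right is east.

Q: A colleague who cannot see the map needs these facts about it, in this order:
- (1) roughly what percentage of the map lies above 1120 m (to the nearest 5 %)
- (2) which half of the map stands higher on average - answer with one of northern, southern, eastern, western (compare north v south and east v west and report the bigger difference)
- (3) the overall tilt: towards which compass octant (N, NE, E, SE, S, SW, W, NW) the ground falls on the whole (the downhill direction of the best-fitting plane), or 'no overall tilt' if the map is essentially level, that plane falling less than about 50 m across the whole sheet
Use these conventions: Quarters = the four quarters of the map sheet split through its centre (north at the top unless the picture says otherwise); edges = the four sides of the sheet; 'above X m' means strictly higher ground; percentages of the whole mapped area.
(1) About 25 % of the map lies above 1120 m.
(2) The southern half stands higher on average than the northern half.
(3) On the whole the ground falls towards the north.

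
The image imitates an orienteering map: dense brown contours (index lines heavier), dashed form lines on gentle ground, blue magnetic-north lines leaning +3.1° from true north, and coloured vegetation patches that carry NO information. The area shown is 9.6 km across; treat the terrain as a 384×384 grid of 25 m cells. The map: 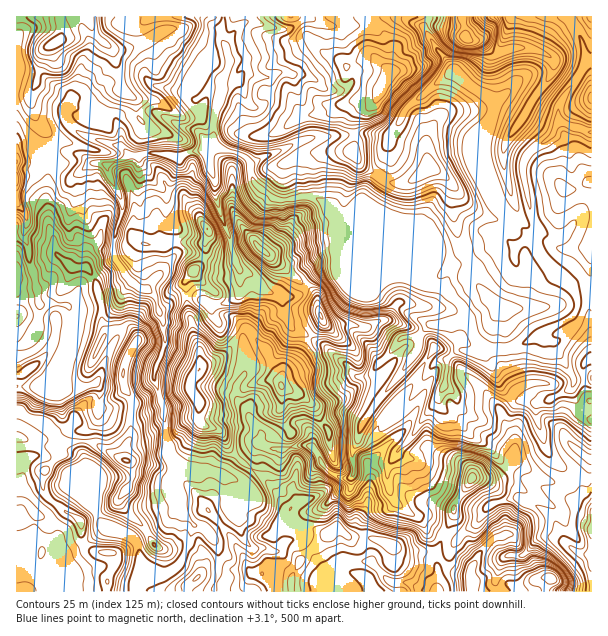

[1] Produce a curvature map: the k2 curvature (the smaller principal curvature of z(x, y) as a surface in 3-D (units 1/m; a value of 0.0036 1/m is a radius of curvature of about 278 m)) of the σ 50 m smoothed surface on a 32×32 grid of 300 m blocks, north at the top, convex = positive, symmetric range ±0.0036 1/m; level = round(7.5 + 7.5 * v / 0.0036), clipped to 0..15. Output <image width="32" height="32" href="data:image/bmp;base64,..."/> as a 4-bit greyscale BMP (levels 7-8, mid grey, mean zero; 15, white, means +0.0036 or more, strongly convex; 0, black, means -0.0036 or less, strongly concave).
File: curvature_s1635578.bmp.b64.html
<image width="32" height="32" href="data:image/bmp;base64,Qk12AgAAAAAAAHYAAAAoAAAAIAAAACAAAAABAAQAAAAAAAACAAATCwAAEwsAABAAAAAAAAAAAAAAABEREQAiIiIAMzMzAERERABVVVUAZmZmAHd3dwCIiIgAmZmZAKqqqgC7u7sAzMzMAN3d3QDu7u4A////AHd2dkdXZmZnZ3c0ZWhXZ2J3dmdERHRnZ2ZkaGZXNGhEd2ZoJ3RkU0ZmdnlWNlQDNHdXMkZVNkZ3aGd3JlF6VXR1didWZYZlZiRFM1WDJjV1Z0VIdWZ2dGZ1Bzd1VlNmd1g2U2VWVVZWIAY3ZmplZ2Zlc1iWNlVmNwYIVGZ4KHRndnV2dwZnVFQII2RlQmhzhmhYRmYJdlRjRUJmNWZXVnR0NjV0BYY1dnZzRmNndENXNWMXUHhVRodUZDVjZ0d4RGZmRWBnl1V4hiNSY3ZGdjdWZHJ2BnRXZ0FzNSgkVFZoZmV1dwZSdmNHR2MjZYhmZoVmY3IoNHZFdlVjV1aId2ZkdYRBZEU1RGYkSGVXd3d2VWZ0NUhmQ1ZRd2VneHZ3Zyh3YHY0VQeGU3d3dnd3dnc3VmCHdXBZh2R3d3Z3d2ZoJ1Zwd2SQdVdld3ZmdmZXdidlclhHcGQSNWVGVndWSHZHVnBWRzJRZlZUiHWEVziHZ3QhVmUmVId2dleIZVZId0dlYxASMQQVd5dGd1ZWJndXdEWIdDaHhTNDJYdlWHNSZ1d1ZEZkdXdneHCIh0eFR2dWaIZVc2dmdWeEB4VVdhhVZHZkZXRWRFZnd2FEZEZDR3R3ZnV1Z3d3d3eCJHZXg0mGZ2eHVHd3h2doUKk2d2RVZWRlVlVlRGZmZRVkQlVW"/>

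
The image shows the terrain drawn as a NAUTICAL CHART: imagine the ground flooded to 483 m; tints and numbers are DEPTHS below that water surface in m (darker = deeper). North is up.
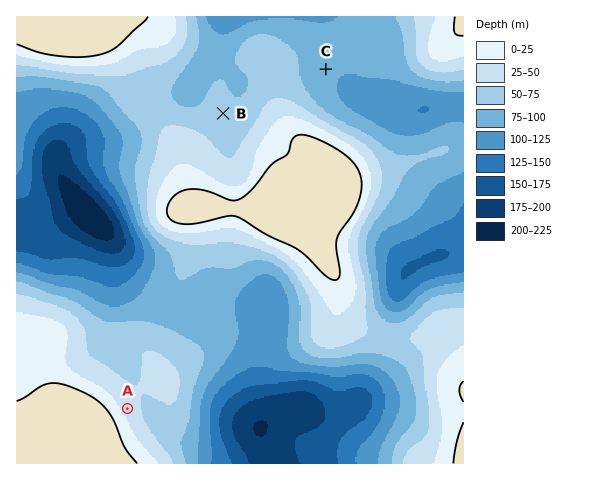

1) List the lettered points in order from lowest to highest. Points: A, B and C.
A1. C B A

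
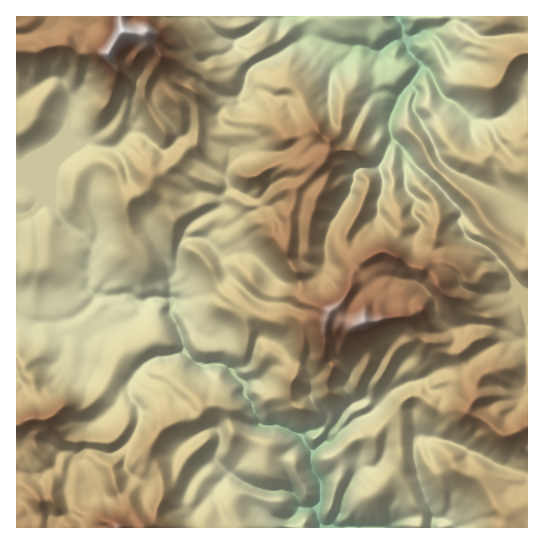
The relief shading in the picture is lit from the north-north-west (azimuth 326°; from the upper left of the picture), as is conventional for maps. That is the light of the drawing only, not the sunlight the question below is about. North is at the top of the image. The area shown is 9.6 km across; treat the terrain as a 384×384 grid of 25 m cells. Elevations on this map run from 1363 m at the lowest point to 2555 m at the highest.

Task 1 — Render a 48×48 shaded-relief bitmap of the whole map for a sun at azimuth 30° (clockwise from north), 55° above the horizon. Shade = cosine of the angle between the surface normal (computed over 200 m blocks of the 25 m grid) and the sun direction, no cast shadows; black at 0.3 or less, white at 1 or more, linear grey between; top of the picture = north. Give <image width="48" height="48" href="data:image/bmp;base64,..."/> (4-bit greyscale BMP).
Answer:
<image width="48" height="48" href="data:image/bmp;base64,Qk32BAAAAAAAAHYAAAAoAAAAMAAAADAAAAABAAQAAAAAAIAEAAATCwAAEwsAABAAAAAAAAAAAAAAABEREQAiIiIAMzMzAERERABVVVUAZmZmAHd3dwCIiIgAmZmZAKqqqgC7u7sAzMzMAN3d3QDu7u4A////AMy6zanO//7u3MzO7cvvoGAAAVrJmHVqu8qa3czd7/3dzMzN3Kv9g3EjRXq4eHVrzKnM7d7b7828zMzdzN2Xl2aId4yld2WMzK3u3Myb7b3bzMzdy7o6tmmamKxldla8zd7ezMud663rzM3adnaOc4qrurtXZXrN3Mu9zcrOyq3sq8uYirm+FJmqqrpoes3surm8y7vdyqzcqbmaq73taqmYqsqZvu2mZ5m5mbu7urq8y6qKvN77mamImsy73JUhNldlnd3My7uZvLqt//7GmoqamruqhCImhoZmrd3d3ay6mqnN/sQCZpqsurl1ISWdybzdmqvN7azduYnMoQADVHm7qqlVRHvu3N3d/tzN26zcvM3uUiObUleamqiKmMzd3t3u7+3MyrzL3u/uSHi6NIZniqvMqLzM3bzv/tzLy7u97u/4aGmYZ4ZHaru7mb3LvL3u3cu7vLze/u+zVnq3N2dniJmZmazMvN7dzMu7urzf6qgjZpqEGXSHqIdVaMze7e7dzLu8uprNZmZmmadDN1NomGRGiqve7u3dzLu8y6rLi6qImoRDV1M1aFSM3cvN3dzMzLvMzM3qmqlodlNEaHZEMzaty8zMzMu7u7u8zN7ZqYZYiZeGiau7hmebiJrMzLu7u7vMzN3KqYeLzLmHnd3u7czKV5zt3Ku7u7y7y7ypmZrNy6eN3Nzu3d7ljM3dy5qqq7uqmIqpmZvKrLee66zczd2H3cu7uZqqu7qpiIqph5yq3YKd2pzLu7ht28zMpqu7u7qZiKuZZ8yt2QLLuoq5h73u3e7teLu7u7qZicuYfNu8kgjKypu7vv/u7//oi7u7zLqpi8qJzcqpQEu7y73c7/3N//13zbu8zLqYnMmKy6qnM6y7vMzu7ty979d87ru8yqqXnKiZqruXabu7rbzOy92+3obO7bvMqbqHmoirqquYmZu7qtu9vO6+7EntzLu7qrqHqXi8u7qZmYqruLvc3v2/9G7su8u7q7qZuoq8uqqVR4q7yZ3M7vnvZu7Lmbu7q7qauau7qrpTaJmqu63f7t3nftqpiLu7vLqcqc3KzMmKzKmqqpjP3u1o2nipqru7vLvNq97MuqvNuqu6uoOK7tVdh728y5q7u8zLvNurmsu7qYiqrNzMzmHKje3dupmru6mavJaavMuqhWrKv+/e2gnpz+zLu6mbupeKuUiou8y6mL3L/+7c54/K7+y7y7uruoZqllqIq8zcu97O/+3s286M7smKurzLund4hHl6ms3cu93P/d3uzMqu61M2mrzLuYZ0VoiarLu7q7ve7d7NysrOlCFGnKq8p3MhSWea3bqsqrzu7d/dyrraRmeYnId4VDAEZFOL7dzLzN7/7u7tzK21iquriTIiAQAKckSt3u7szN7/7d3u3Oxlu6mJllVDJCKJZEu93e7cqt7+7d3tzuhaqIiayru6q6moZ4zc3ty7zMzdy7uprcird6qs3avMzLt3ve7u7sqr3u3LqZmarKiGi7iJq5q8y7p57/7//Zqq3/7KmqmrznJGzIRFig=="/>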